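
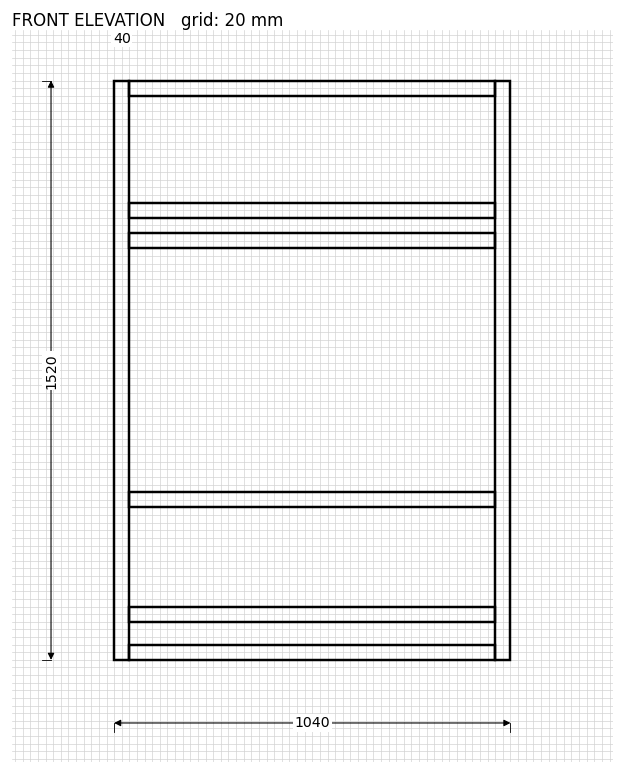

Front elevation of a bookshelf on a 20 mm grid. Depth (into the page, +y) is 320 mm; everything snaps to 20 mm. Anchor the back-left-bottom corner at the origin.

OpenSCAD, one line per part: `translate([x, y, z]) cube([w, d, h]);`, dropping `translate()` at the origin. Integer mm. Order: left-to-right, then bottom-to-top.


cube([40, 320, 1520]);
translate([40, 0, 0]) cube([960, 320, 40]);
translate([40, 0, 100]) cube([960, 320, 40]);
translate([40, 0, 400]) cube([960, 320, 40]);
translate([40, 0, 1080]) cube([960, 320, 40]);
translate([40, 0, 1160]) cube([960, 320, 40]);
translate([40, 0, 1480]) cube([960, 320, 40]);
translate([1000, 0, 0]) cube([40, 320, 1520]);


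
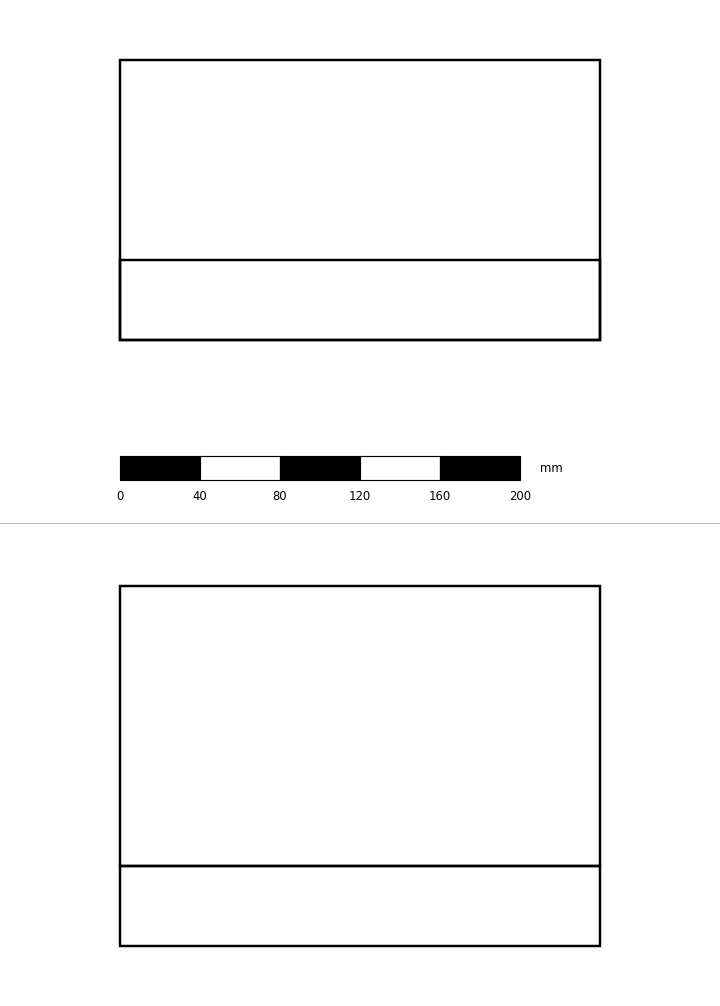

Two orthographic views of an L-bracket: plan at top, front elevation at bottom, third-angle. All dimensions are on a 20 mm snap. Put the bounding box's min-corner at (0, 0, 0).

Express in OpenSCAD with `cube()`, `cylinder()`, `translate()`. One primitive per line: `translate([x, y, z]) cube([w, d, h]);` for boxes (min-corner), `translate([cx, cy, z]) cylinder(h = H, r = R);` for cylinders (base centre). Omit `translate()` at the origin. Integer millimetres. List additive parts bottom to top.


cube([240, 140, 40]);
translate([0, 0, 40]) cube([240, 40, 140]);


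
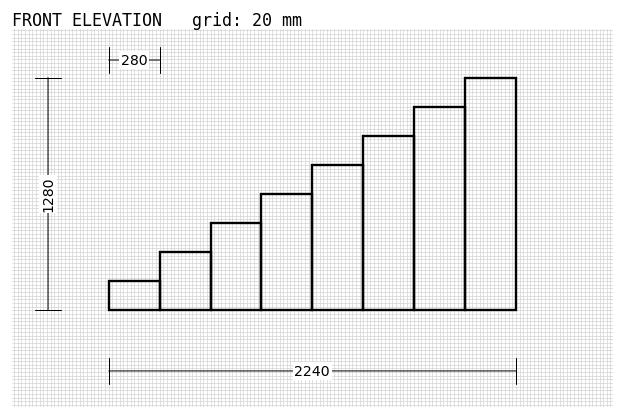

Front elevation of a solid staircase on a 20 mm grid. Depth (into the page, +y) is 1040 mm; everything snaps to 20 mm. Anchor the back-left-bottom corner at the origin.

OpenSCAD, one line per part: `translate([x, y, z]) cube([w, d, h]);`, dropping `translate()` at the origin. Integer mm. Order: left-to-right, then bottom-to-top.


cube([280, 1040, 160]);
translate([280, 0, 0]) cube([280, 1040, 320]);
translate([560, 0, 0]) cube([280, 1040, 480]);
translate([840, 0, 0]) cube([280, 1040, 640]);
translate([1120, 0, 0]) cube([280, 1040, 800]);
translate([1400, 0, 0]) cube([280, 1040, 960]);
translate([1680, 0, 0]) cube([280, 1040, 1120]);
translate([1960, 0, 0]) cube([280, 1040, 1280]);


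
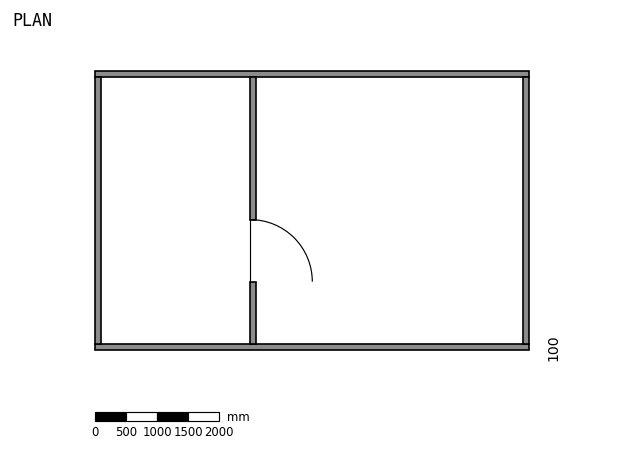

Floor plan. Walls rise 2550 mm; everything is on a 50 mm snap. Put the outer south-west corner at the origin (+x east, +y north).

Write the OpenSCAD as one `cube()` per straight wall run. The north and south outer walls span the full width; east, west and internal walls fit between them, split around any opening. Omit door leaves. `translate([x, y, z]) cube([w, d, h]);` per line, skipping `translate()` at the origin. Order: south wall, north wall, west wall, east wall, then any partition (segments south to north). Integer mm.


cube([7000, 100, 2550]);
translate([0, 4400, 0]) cube([7000, 100, 2550]);
translate([0, 100, 0]) cube([100, 4300, 2550]);
translate([6900, 100, 0]) cube([100, 4300, 2550]);
translate([2500, 100, 0]) cube([100, 1000, 2550]);
translate([2500, 2100, 0]) cube([100, 2300, 2550]);


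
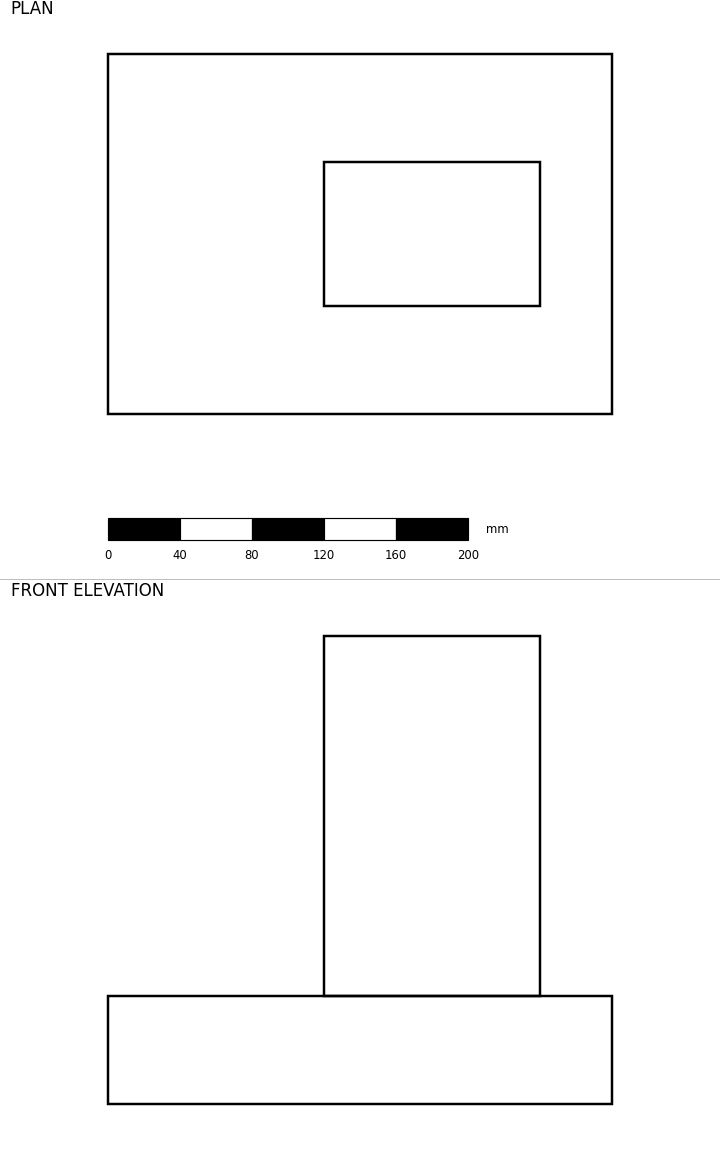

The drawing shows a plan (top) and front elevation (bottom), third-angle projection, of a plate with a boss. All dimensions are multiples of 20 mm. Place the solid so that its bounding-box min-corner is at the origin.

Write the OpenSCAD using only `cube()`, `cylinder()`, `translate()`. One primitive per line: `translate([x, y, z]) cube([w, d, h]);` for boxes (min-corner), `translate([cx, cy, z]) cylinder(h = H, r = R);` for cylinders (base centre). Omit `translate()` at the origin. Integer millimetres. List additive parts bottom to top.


cube([280, 200, 60]);
translate([120, 60, 60]) cube([120, 80, 200]);


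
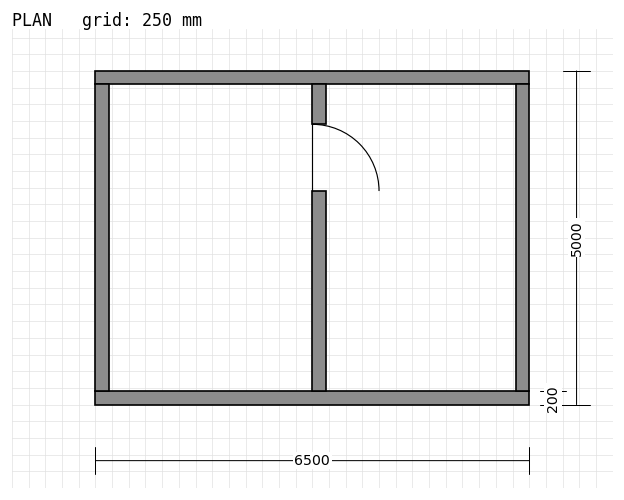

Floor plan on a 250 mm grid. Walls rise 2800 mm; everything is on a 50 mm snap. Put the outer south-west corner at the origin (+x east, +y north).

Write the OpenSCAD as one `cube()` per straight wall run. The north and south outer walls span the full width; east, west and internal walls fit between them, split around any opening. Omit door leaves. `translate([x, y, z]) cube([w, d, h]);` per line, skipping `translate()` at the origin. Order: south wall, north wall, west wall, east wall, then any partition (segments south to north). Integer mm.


cube([6500, 200, 2800]);
translate([0, 4800, 0]) cube([6500, 200, 2800]);
translate([0, 200, 0]) cube([200, 4600, 2800]);
translate([6300, 200, 0]) cube([200, 4600, 2800]);
translate([3250, 200, 0]) cube([200, 3000, 2800]);
translate([3250, 4200, 0]) cube([200, 600, 2800]);


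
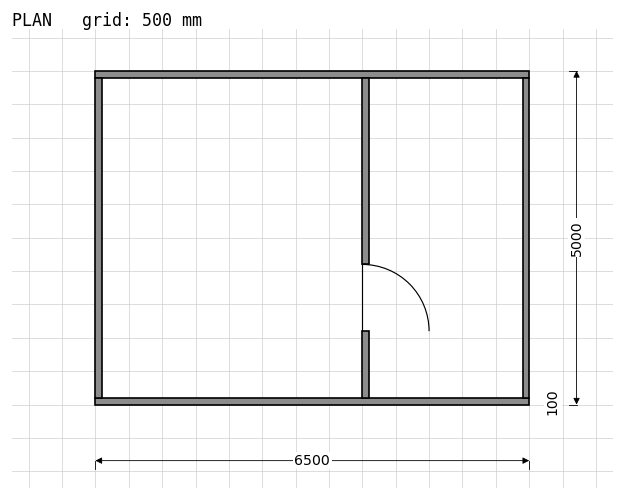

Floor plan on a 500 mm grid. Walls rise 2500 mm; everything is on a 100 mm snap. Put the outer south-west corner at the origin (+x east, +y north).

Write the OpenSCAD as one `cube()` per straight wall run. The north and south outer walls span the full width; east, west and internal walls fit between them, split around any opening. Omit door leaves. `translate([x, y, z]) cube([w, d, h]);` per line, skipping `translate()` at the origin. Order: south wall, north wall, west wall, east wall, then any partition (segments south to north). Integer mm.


cube([6500, 100, 2500]);
translate([0, 4900, 0]) cube([6500, 100, 2500]);
translate([0, 100, 0]) cube([100, 4800, 2500]);
translate([6400, 100, 0]) cube([100, 4800, 2500]);
translate([4000, 100, 0]) cube([100, 1000, 2500]);
translate([4000, 2100, 0]) cube([100, 2800, 2500]);


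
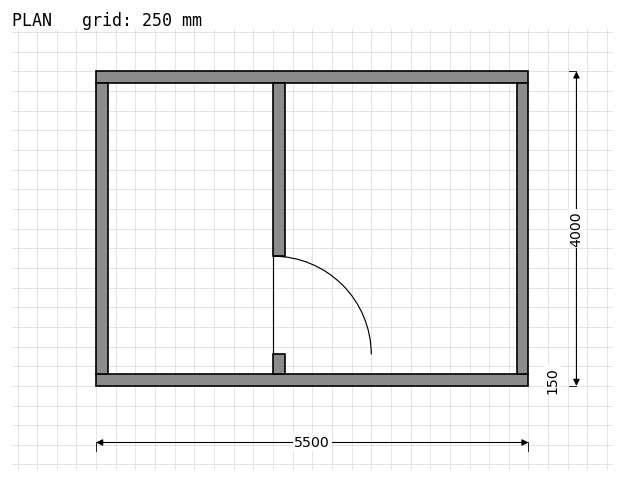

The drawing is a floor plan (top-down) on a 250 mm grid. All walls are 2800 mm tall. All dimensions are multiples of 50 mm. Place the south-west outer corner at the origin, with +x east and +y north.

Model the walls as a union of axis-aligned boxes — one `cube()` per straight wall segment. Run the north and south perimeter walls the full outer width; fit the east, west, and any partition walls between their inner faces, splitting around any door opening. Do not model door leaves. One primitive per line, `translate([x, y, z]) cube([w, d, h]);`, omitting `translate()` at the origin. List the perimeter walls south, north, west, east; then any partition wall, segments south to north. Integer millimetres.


cube([5500, 150, 2800]);
translate([0, 3850, 0]) cube([5500, 150, 2800]);
translate([0, 150, 0]) cube([150, 3700, 2800]);
translate([5350, 150, 0]) cube([150, 3700, 2800]);
translate([2250, 150, 0]) cube([150, 250, 2800]);
translate([2250, 1650, 0]) cube([150, 2200, 2800]);


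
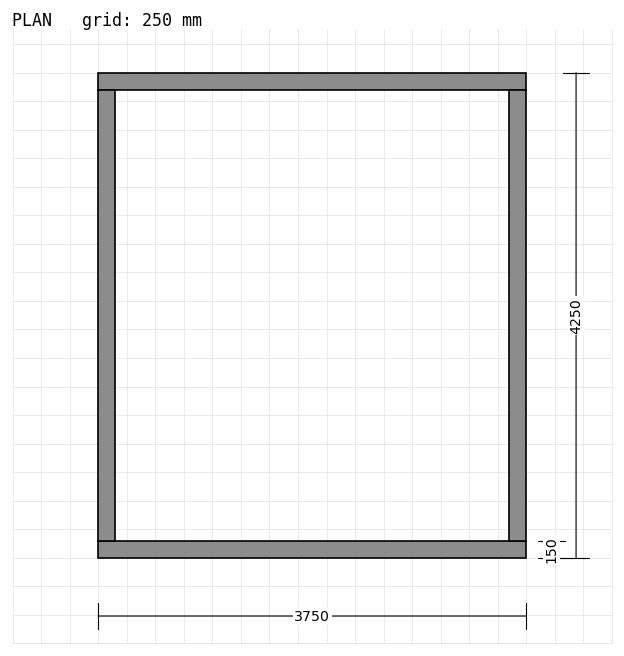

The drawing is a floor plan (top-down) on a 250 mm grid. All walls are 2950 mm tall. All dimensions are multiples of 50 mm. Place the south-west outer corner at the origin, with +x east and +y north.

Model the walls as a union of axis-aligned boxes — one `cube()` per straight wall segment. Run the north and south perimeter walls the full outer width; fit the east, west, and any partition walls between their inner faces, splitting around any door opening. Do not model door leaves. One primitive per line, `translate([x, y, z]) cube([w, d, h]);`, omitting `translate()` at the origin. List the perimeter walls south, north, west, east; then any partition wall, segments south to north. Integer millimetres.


cube([3750, 150, 2950]);
translate([0, 4100, 0]) cube([3750, 150, 2950]);
translate([0, 150, 0]) cube([150, 3950, 2950]);
translate([3600, 150, 0]) cube([150, 3950, 2950]);


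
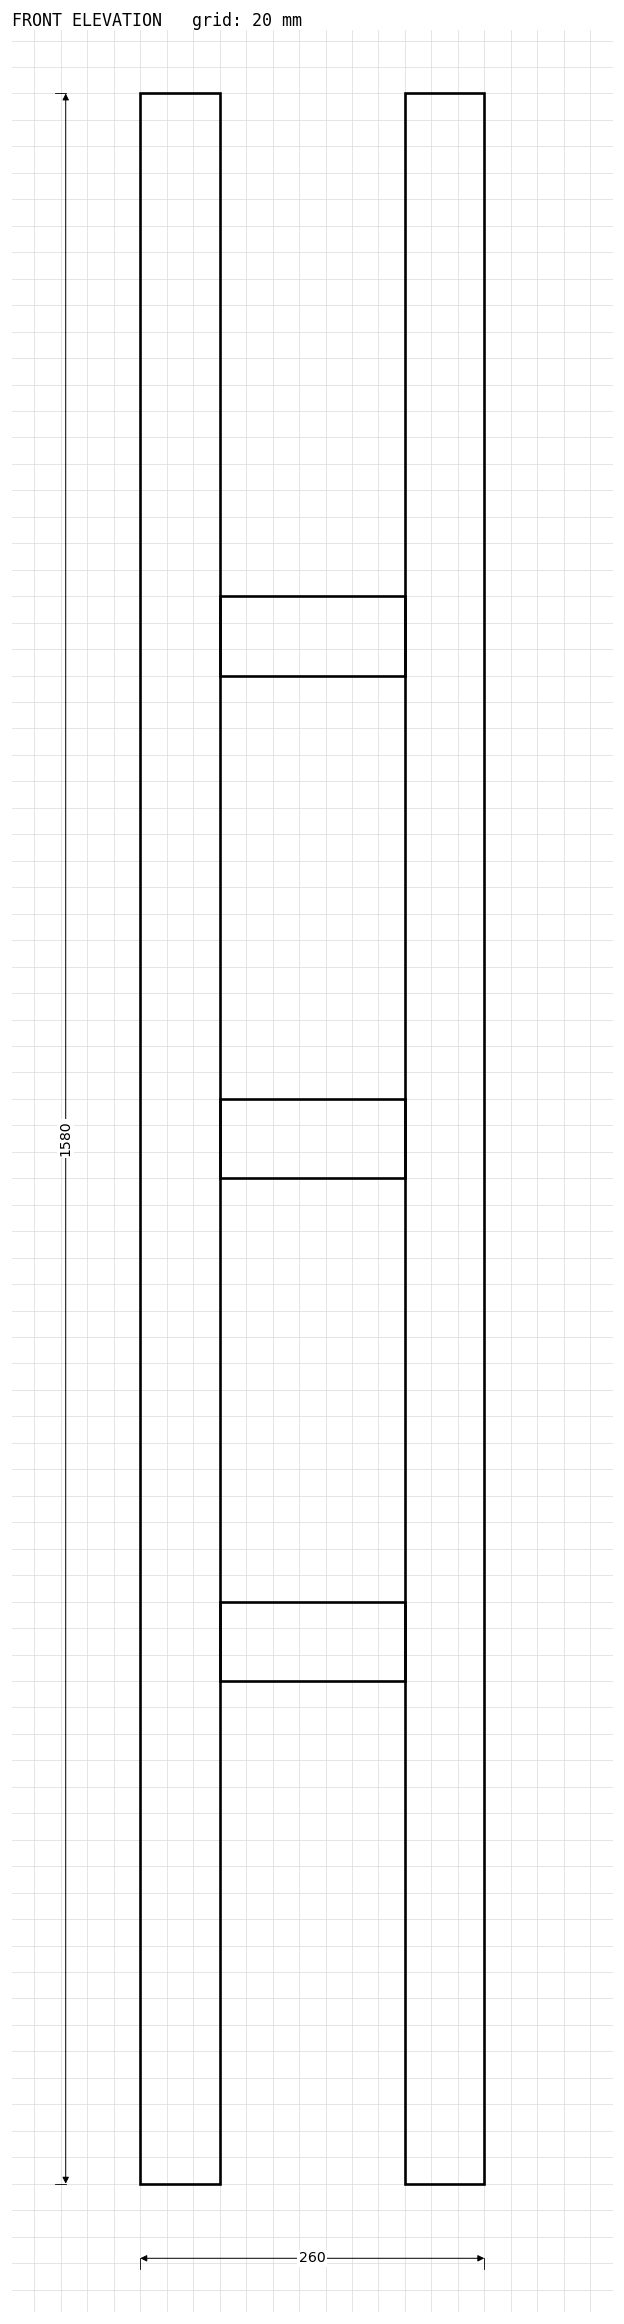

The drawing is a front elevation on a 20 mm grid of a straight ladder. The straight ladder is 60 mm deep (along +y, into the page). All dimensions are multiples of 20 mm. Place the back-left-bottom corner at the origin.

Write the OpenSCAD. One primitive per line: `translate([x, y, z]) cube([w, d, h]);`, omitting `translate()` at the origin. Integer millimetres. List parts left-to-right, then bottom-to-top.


cube([60, 60, 1580]);
translate([60, 0, 380]) cube([140, 60, 60]);
translate([60, 0, 760]) cube([140, 60, 60]);
translate([60, 0, 1140]) cube([140, 60, 60]);
translate([200, 0, 0]) cube([60, 60, 1580]);


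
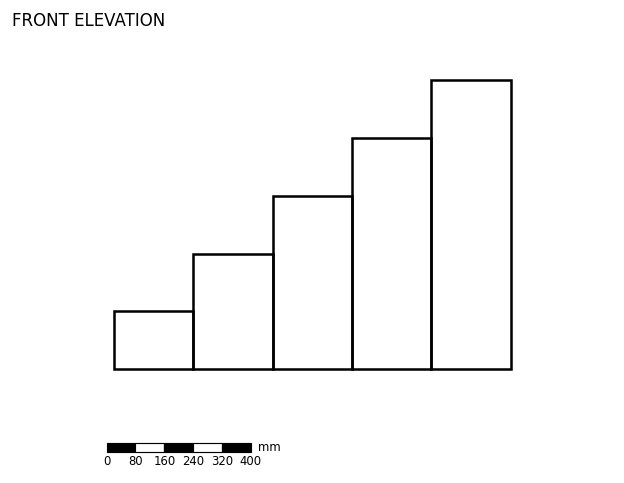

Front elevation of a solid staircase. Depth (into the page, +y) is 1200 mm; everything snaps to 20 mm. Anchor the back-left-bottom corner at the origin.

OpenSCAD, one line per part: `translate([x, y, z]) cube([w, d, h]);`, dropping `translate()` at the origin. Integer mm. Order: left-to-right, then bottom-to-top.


cube([220, 1200, 160]);
translate([220, 0, 0]) cube([220, 1200, 320]);
translate([440, 0, 0]) cube([220, 1200, 480]);
translate([660, 0, 0]) cube([220, 1200, 640]);
translate([880, 0, 0]) cube([220, 1200, 800]);


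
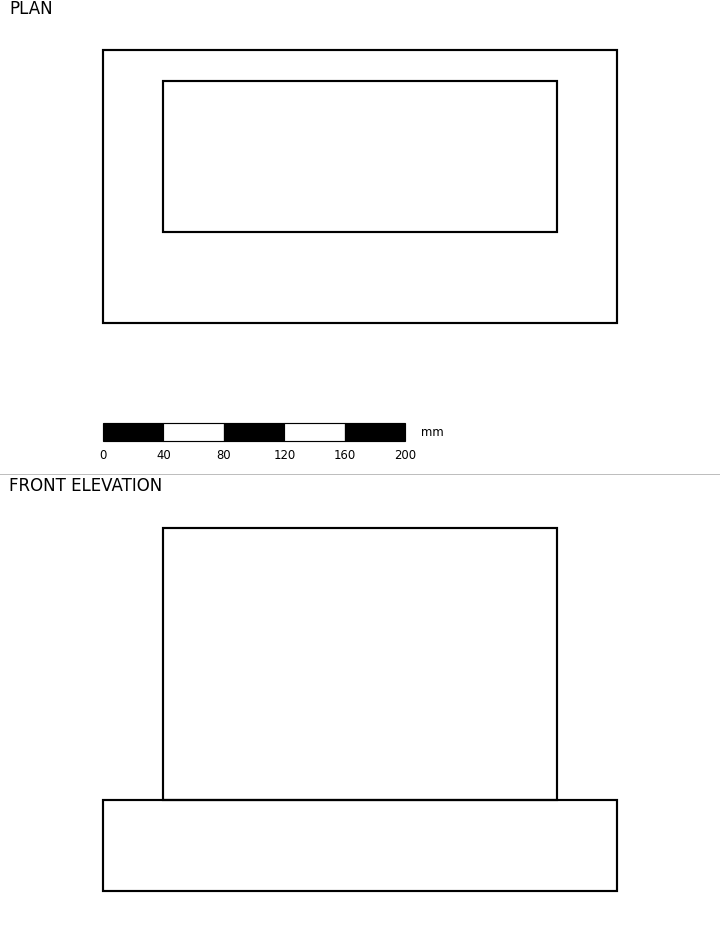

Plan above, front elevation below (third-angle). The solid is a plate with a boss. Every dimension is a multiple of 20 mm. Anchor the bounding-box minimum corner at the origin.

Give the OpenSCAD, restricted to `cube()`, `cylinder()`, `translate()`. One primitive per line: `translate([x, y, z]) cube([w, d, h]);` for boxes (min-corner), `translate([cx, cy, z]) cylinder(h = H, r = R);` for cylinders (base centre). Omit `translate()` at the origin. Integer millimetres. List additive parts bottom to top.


cube([340, 180, 60]);
translate([40, 60, 60]) cube([260, 100, 180]);


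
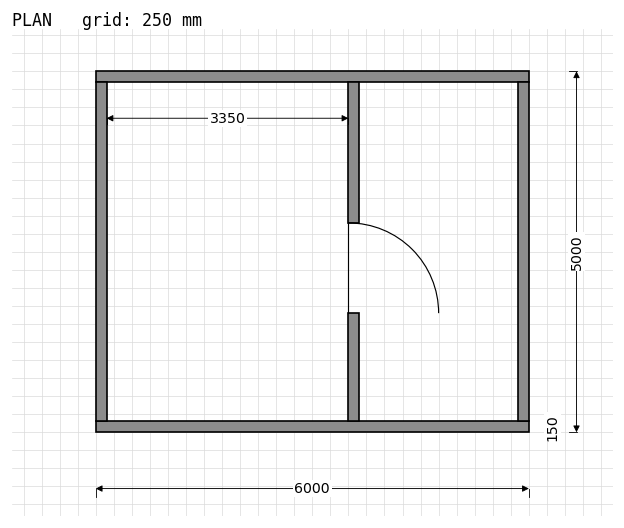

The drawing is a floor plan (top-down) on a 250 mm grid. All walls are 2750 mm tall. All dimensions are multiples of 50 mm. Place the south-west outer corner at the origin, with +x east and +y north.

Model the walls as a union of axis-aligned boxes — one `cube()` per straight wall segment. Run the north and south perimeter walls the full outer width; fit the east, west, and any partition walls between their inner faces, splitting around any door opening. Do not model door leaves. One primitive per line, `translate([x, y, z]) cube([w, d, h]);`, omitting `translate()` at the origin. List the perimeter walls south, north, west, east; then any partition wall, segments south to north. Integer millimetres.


cube([6000, 150, 2750]);
translate([0, 4850, 0]) cube([6000, 150, 2750]);
translate([0, 150, 0]) cube([150, 4700, 2750]);
translate([5850, 150, 0]) cube([150, 4700, 2750]);
translate([3500, 150, 0]) cube([150, 1500, 2750]);
translate([3500, 2900, 0]) cube([150, 1950, 2750]);


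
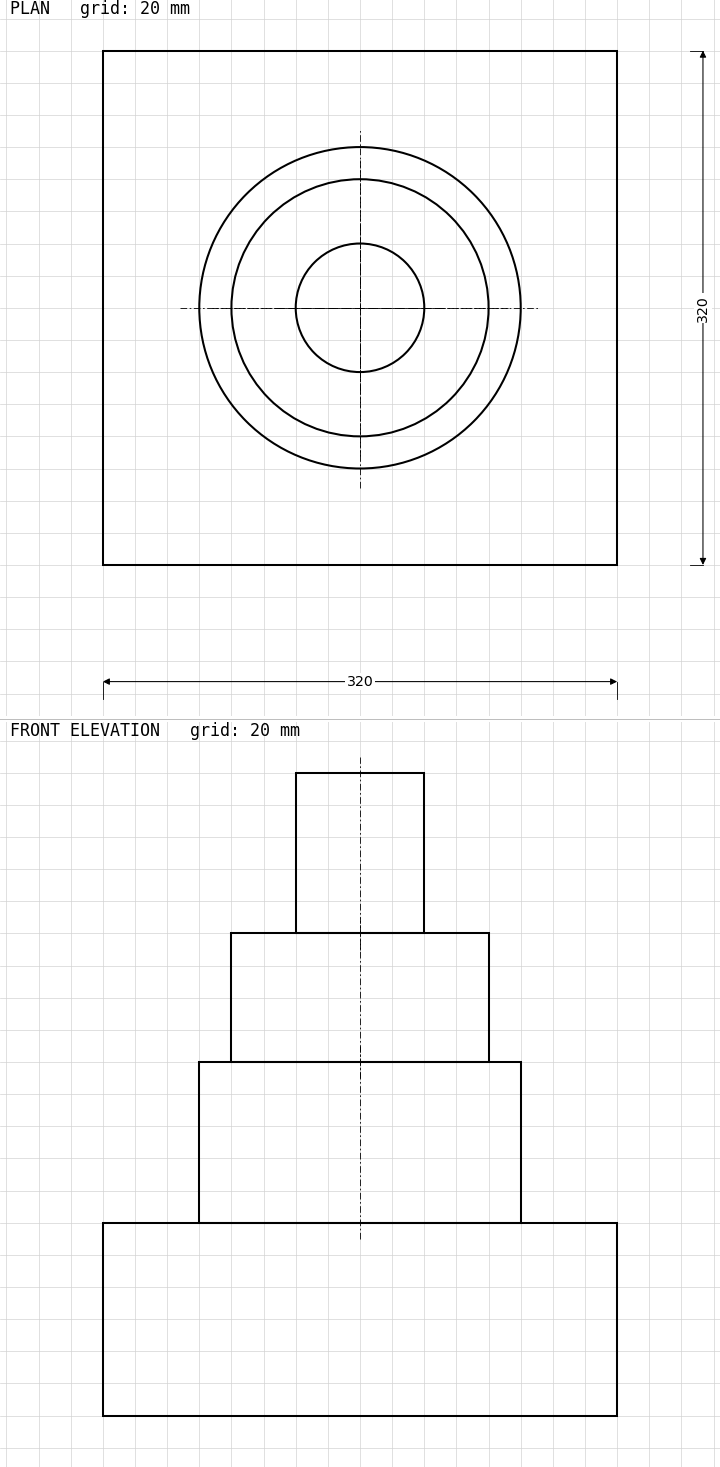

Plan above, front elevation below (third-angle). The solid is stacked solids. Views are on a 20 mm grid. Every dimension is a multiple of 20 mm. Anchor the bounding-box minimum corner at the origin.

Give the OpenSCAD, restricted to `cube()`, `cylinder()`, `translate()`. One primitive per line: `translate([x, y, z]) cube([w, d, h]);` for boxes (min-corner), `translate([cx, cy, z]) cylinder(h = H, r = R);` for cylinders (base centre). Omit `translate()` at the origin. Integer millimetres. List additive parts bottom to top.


cube([320, 320, 120]);
translate([160, 160, 120]) cylinder(h = 100, r = 100);
translate([160, 160, 220]) cylinder(h = 80, r = 80);
translate([160, 160, 300]) cylinder(h = 100, r = 40);


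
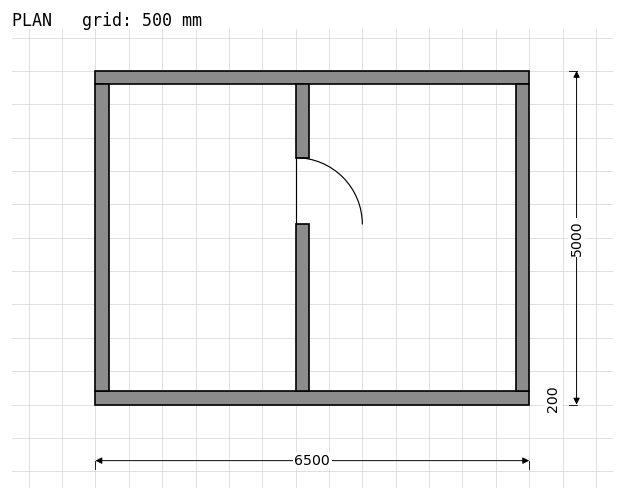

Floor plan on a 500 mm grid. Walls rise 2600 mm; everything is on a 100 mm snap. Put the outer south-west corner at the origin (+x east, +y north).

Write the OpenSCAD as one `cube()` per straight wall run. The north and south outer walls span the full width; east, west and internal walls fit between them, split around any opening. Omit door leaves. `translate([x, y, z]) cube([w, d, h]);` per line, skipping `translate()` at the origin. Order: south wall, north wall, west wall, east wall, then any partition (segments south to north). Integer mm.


cube([6500, 200, 2600]);
translate([0, 4800, 0]) cube([6500, 200, 2600]);
translate([0, 200, 0]) cube([200, 4600, 2600]);
translate([6300, 200, 0]) cube([200, 4600, 2600]);
translate([3000, 200, 0]) cube([200, 2500, 2600]);
translate([3000, 3700, 0]) cube([200, 1100, 2600]);


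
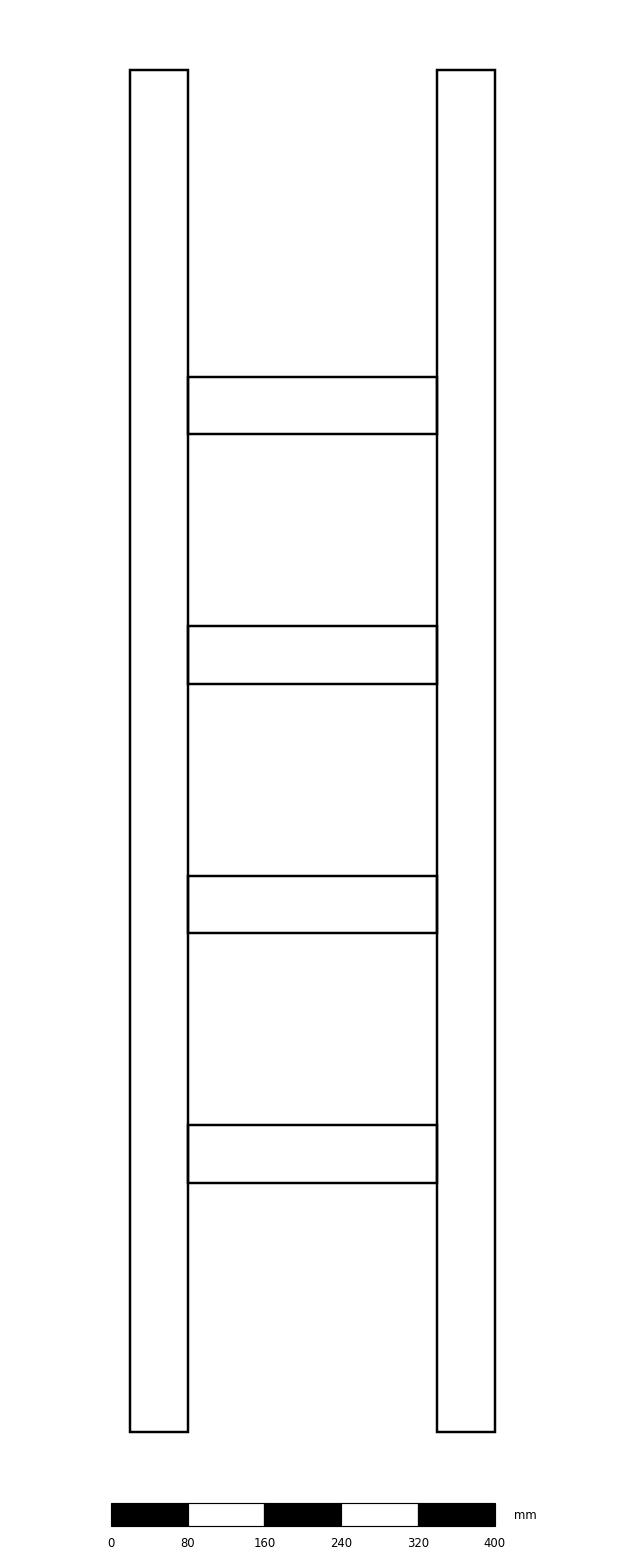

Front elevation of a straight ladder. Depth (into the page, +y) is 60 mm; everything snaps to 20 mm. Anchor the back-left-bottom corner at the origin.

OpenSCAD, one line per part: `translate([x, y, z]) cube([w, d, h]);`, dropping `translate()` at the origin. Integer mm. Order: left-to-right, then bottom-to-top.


cube([60, 60, 1420]);
translate([60, 0, 260]) cube([260, 60, 60]);
translate([60, 0, 520]) cube([260, 60, 60]);
translate([60, 0, 780]) cube([260, 60, 60]);
translate([60, 0, 1040]) cube([260, 60, 60]);
translate([320, 0, 0]) cube([60, 60, 1420]);


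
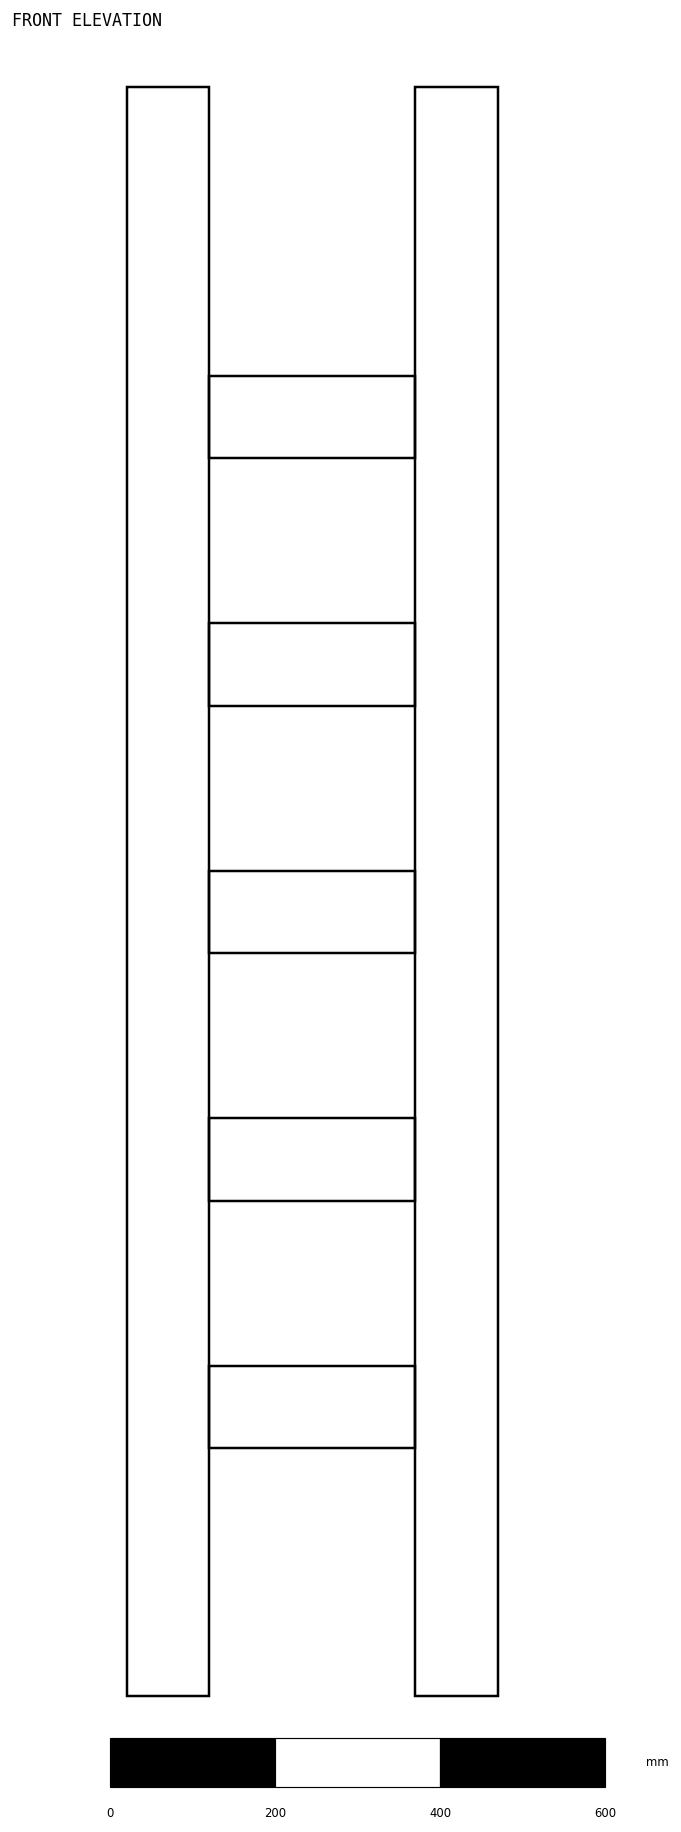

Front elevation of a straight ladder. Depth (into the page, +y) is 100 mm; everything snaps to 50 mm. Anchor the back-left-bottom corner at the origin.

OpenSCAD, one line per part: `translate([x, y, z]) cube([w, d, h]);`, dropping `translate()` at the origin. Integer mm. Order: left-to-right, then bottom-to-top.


cube([100, 100, 1950]);
translate([100, 0, 300]) cube([250, 100, 100]);
translate([100, 0, 600]) cube([250, 100, 100]);
translate([100, 0, 900]) cube([250, 100, 100]);
translate([100, 0, 1200]) cube([250, 100, 100]);
translate([100, 0, 1500]) cube([250, 100, 100]);
translate([350, 0, 0]) cube([100, 100, 1950]);


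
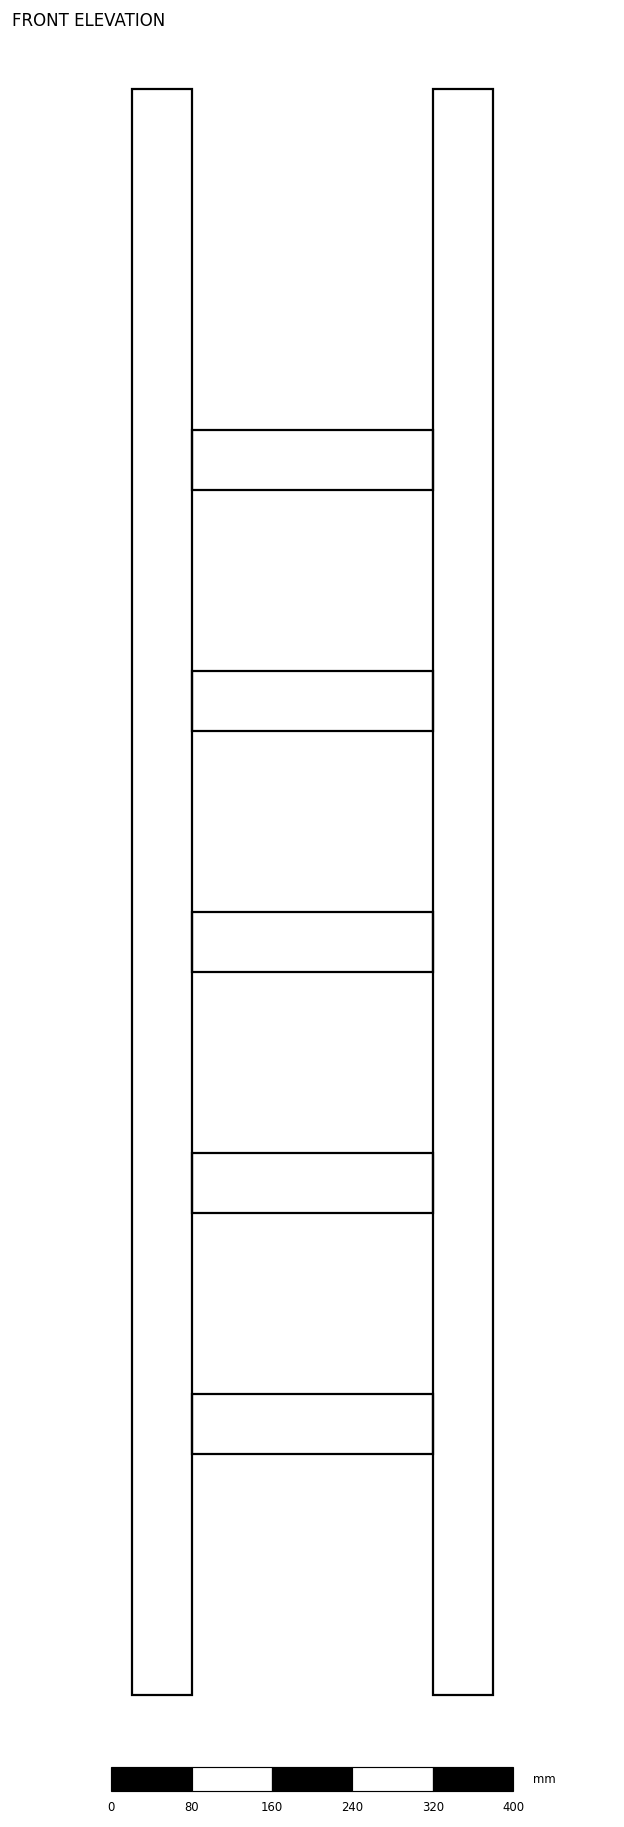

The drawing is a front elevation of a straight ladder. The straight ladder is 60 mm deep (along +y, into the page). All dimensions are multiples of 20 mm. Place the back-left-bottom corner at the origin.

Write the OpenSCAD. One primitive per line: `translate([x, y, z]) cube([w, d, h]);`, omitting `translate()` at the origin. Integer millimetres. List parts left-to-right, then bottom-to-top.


cube([60, 60, 1600]);
translate([60, 0, 240]) cube([240, 60, 60]);
translate([60, 0, 480]) cube([240, 60, 60]);
translate([60, 0, 720]) cube([240, 60, 60]);
translate([60, 0, 960]) cube([240, 60, 60]);
translate([60, 0, 1200]) cube([240, 60, 60]);
translate([300, 0, 0]) cube([60, 60, 1600]);


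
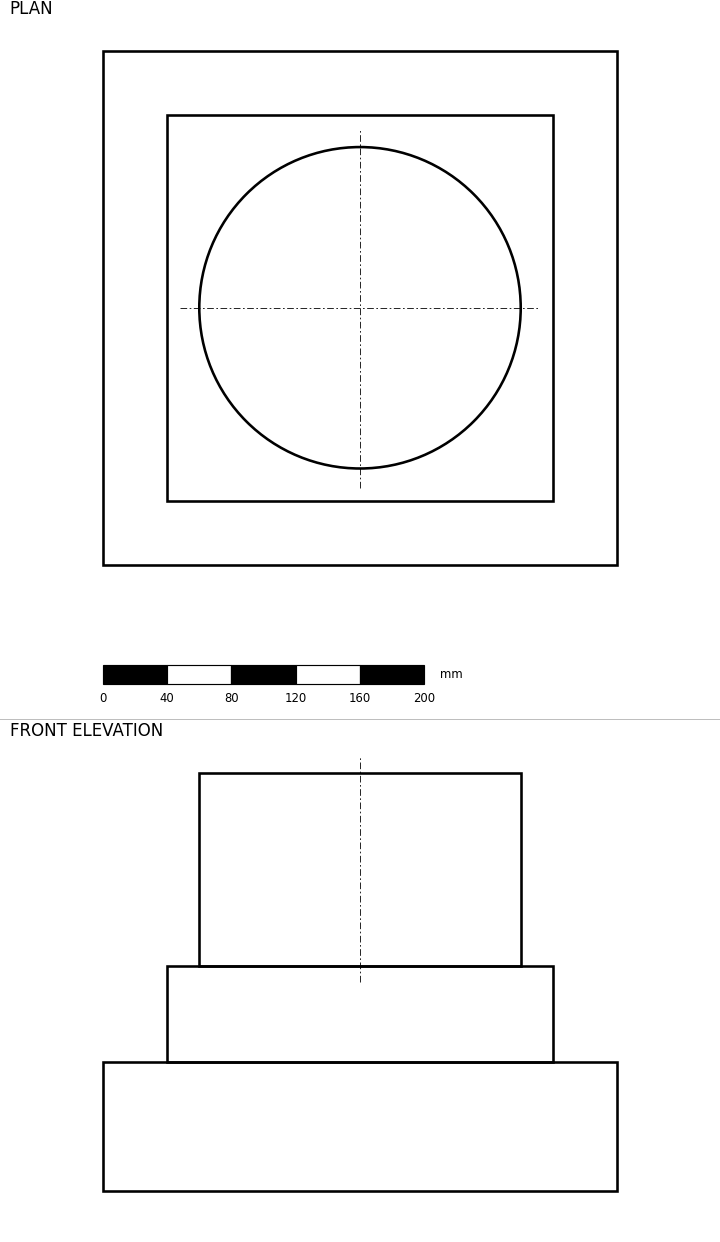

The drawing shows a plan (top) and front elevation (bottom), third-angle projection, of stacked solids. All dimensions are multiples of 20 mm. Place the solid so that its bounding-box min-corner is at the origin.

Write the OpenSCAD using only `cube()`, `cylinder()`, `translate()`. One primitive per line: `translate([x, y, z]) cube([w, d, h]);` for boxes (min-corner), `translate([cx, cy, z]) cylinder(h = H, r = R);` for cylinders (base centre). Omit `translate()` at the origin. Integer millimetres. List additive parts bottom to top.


cube([320, 320, 80]);
translate([40, 40, 80]) cube([240, 240, 60]);
translate([160, 160, 140]) cylinder(h = 120, r = 100);


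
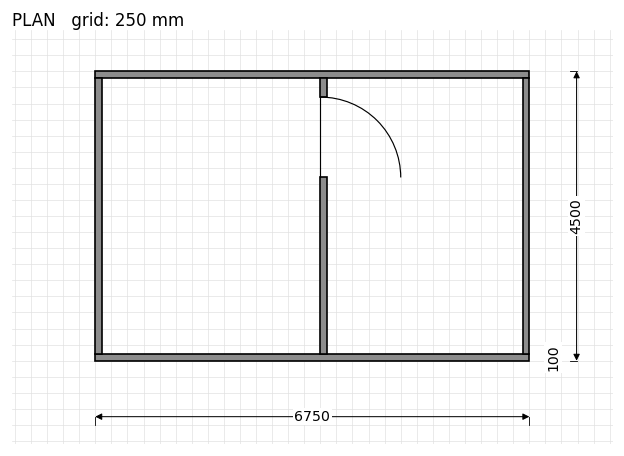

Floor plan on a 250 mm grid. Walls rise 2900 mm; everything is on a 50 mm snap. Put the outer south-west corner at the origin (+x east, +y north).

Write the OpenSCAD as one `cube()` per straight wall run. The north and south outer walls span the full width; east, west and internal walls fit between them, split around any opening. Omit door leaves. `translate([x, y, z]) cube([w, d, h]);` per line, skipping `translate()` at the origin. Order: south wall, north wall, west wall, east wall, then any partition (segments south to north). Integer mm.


cube([6750, 100, 2900]);
translate([0, 4400, 0]) cube([6750, 100, 2900]);
translate([0, 100, 0]) cube([100, 4300, 2900]);
translate([6650, 100, 0]) cube([100, 4300, 2900]);
translate([3500, 100, 0]) cube([100, 2750, 2900]);
translate([3500, 4100, 0]) cube([100, 300, 2900]);


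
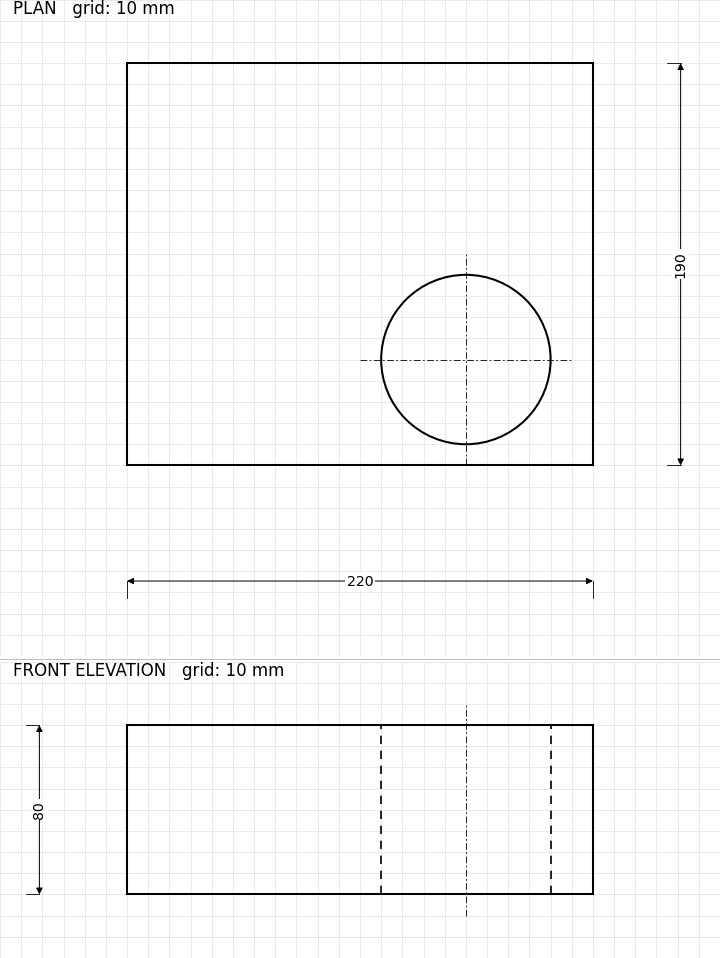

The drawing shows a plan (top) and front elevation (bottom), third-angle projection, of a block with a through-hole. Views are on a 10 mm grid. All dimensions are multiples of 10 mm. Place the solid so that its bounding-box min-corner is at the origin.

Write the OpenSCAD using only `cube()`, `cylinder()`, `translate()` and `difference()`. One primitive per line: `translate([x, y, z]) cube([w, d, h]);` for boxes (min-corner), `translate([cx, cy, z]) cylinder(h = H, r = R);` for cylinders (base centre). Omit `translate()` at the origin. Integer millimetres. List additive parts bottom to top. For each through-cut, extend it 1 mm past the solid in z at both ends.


difference() {
  cube([220, 190, 80]);
  translate([160, 50, -1]) cylinder(h = 82, r = 40);
}


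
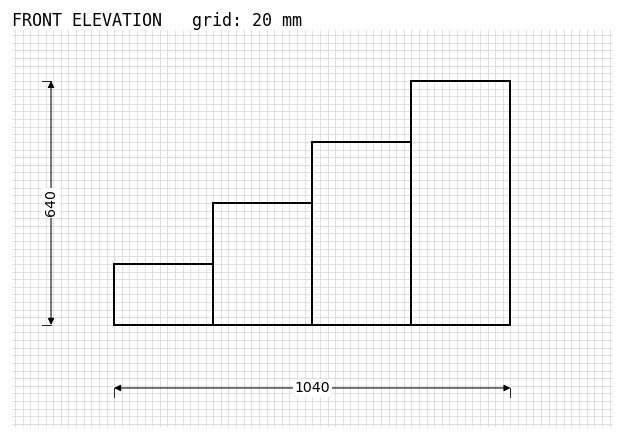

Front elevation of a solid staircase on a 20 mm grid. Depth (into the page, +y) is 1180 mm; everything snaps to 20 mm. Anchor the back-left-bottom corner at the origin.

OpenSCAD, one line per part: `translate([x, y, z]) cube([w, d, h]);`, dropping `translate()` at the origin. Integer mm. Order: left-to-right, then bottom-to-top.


cube([260, 1180, 160]);
translate([260, 0, 0]) cube([260, 1180, 320]);
translate([520, 0, 0]) cube([260, 1180, 480]);
translate([780, 0, 0]) cube([260, 1180, 640]);


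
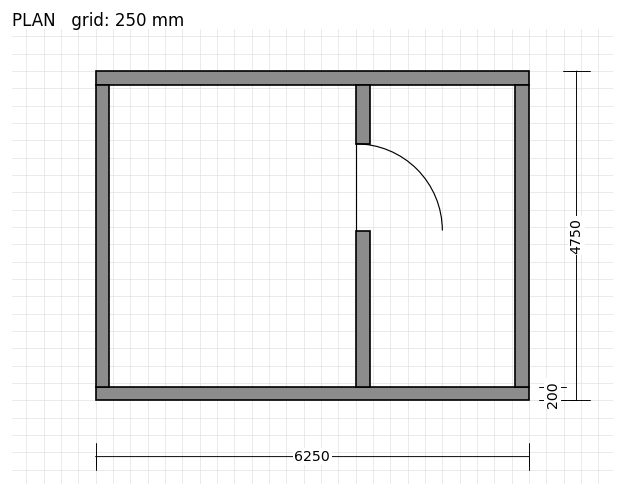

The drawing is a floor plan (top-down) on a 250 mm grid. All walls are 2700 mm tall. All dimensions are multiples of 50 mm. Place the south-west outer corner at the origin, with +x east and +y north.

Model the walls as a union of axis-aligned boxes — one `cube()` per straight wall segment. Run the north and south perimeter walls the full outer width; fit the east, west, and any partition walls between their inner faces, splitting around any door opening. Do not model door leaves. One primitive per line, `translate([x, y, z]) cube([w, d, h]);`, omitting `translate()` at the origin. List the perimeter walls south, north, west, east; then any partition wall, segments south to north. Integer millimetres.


cube([6250, 200, 2700]);
translate([0, 4550, 0]) cube([6250, 200, 2700]);
translate([0, 200, 0]) cube([200, 4350, 2700]);
translate([6050, 200, 0]) cube([200, 4350, 2700]);
translate([3750, 200, 0]) cube([200, 2250, 2700]);
translate([3750, 3700, 0]) cube([200, 850, 2700]);


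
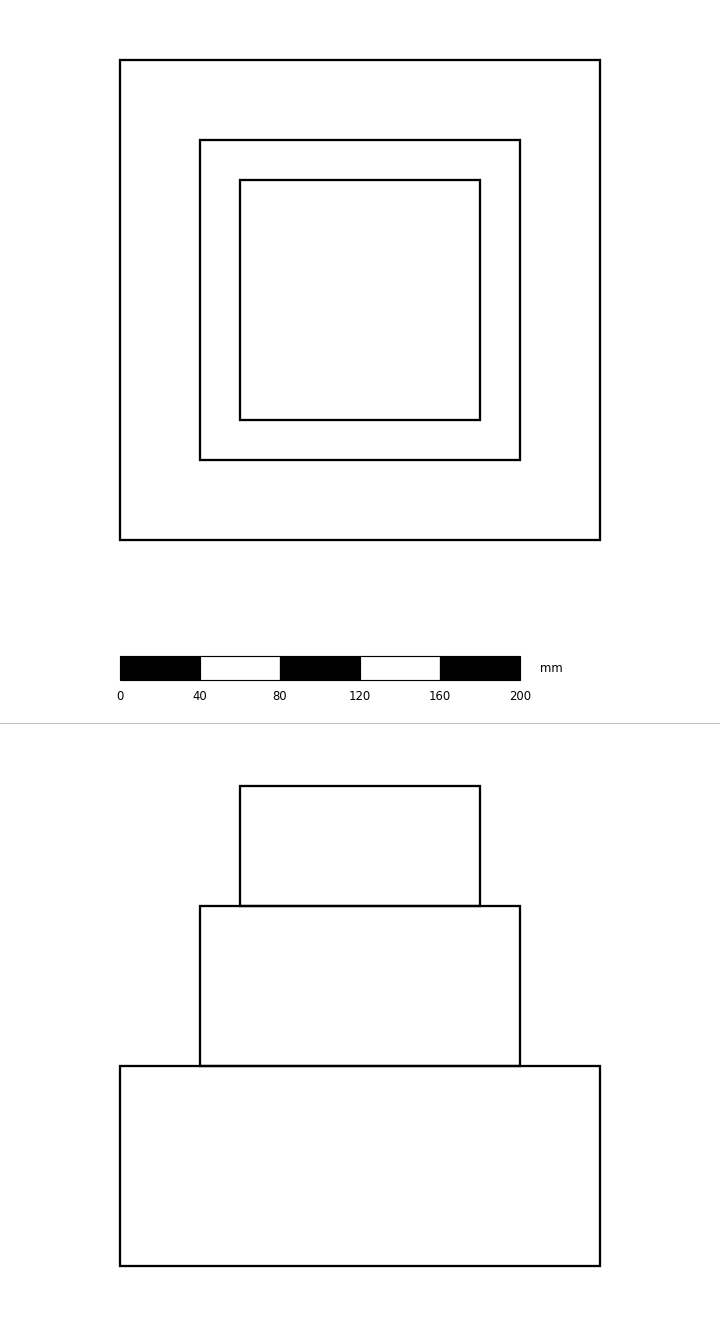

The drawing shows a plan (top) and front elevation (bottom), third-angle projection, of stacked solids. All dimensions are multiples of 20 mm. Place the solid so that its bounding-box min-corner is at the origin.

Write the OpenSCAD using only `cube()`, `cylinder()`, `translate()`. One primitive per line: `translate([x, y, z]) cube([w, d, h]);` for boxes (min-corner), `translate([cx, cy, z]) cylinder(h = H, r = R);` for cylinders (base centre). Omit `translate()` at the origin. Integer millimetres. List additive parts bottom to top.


cube([240, 240, 100]);
translate([40, 40, 100]) cube([160, 160, 80]);
translate([60, 60, 180]) cube([120, 120, 60]);


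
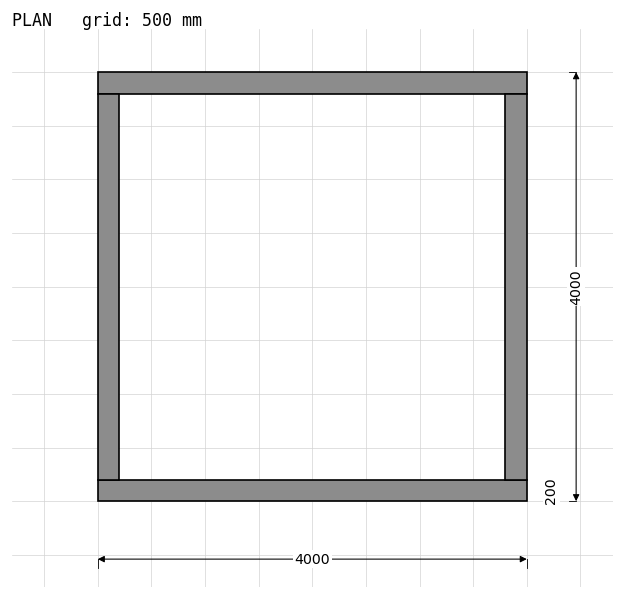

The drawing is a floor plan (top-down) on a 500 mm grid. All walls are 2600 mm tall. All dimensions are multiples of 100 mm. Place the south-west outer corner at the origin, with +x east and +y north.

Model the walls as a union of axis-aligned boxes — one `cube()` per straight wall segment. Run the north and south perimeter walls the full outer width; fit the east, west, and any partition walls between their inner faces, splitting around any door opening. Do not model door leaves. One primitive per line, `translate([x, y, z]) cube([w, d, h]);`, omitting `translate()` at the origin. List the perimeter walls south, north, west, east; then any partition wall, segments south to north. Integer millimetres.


cube([4000, 200, 2600]);
translate([0, 3800, 0]) cube([4000, 200, 2600]);
translate([0, 200, 0]) cube([200, 3600, 2600]);
translate([3800, 200, 0]) cube([200, 3600, 2600]);


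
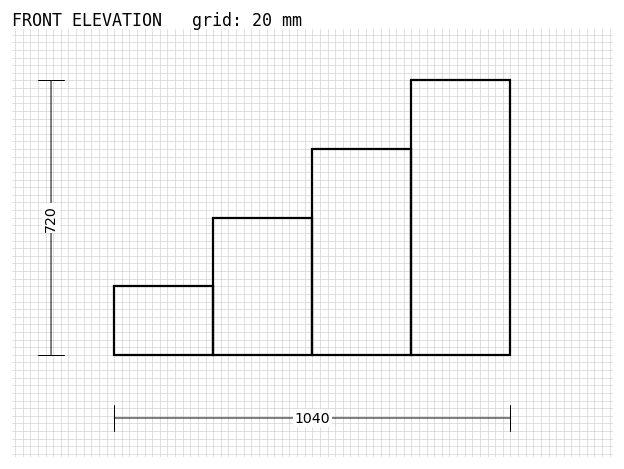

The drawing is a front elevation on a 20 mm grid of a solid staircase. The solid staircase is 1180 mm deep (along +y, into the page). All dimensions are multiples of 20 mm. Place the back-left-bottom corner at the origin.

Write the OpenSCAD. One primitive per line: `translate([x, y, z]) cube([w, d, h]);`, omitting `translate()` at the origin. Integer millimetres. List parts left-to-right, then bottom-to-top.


cube([260, 1180, 180]);
translate([260, 0, 0]) cube([260, 1180, 360]);
translate([520, 0, 0]) cube([260, 1180, 540]);
translate([780, 0, 0]) cube([260, 1180, 720]);


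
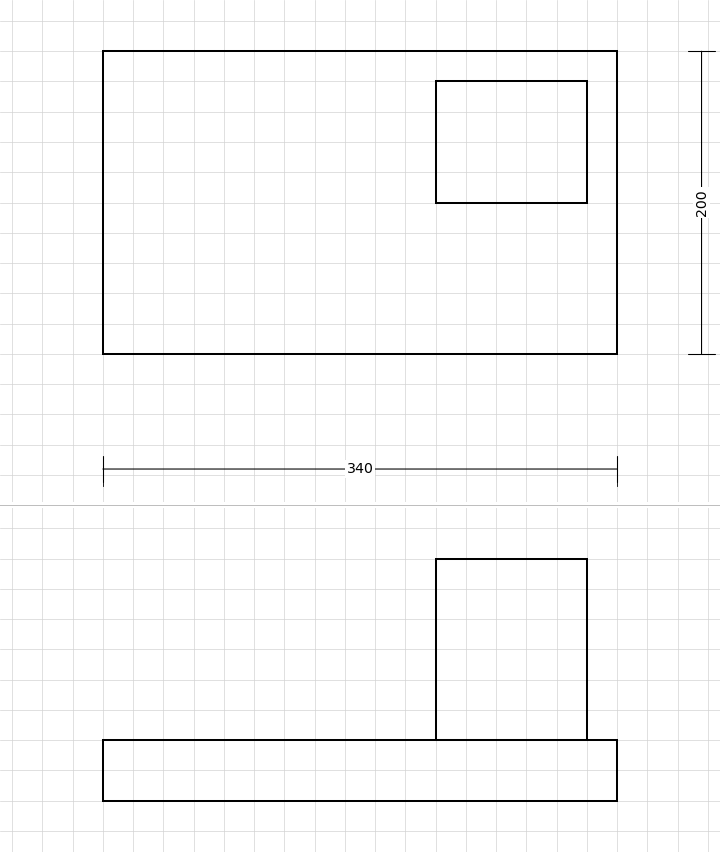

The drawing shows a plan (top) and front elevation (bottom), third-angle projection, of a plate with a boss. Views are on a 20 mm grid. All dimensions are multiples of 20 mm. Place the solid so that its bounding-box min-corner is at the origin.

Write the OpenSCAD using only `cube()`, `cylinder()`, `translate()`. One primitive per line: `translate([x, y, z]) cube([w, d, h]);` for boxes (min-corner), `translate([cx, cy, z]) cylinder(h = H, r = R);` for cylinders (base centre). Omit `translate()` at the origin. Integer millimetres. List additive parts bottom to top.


cube([340, 200, 40]);
translate([220, 100, 40]) cube([100, 80, 120]);


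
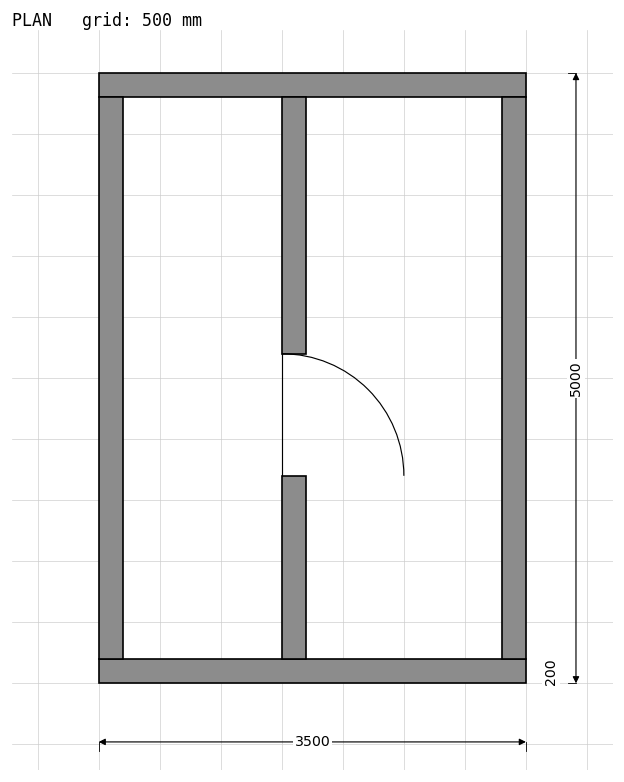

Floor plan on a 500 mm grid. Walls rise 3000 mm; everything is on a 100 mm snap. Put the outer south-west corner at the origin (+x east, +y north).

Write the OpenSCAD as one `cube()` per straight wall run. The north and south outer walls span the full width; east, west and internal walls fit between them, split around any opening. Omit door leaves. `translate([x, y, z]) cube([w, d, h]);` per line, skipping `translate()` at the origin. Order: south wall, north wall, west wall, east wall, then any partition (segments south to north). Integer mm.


cube([3500, 200, 3000]);
translate([0, 4800, 0]) cube([3500, 200, 3000]);
translate([0, 200, 0]) cube([200, 4600, 3000]);
translate([3300, 200, 0]) cube([200, 4600, 3000]);
translate([1500, 200, 0]) cube([200, 1500, 3000]);
translate([1500, 2700, 0]) cube([200, 2100, 3000]);


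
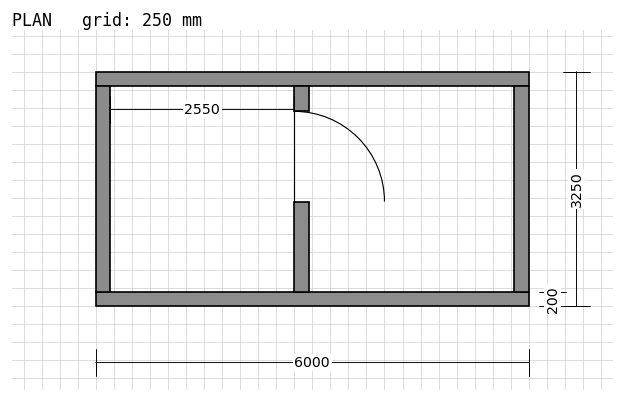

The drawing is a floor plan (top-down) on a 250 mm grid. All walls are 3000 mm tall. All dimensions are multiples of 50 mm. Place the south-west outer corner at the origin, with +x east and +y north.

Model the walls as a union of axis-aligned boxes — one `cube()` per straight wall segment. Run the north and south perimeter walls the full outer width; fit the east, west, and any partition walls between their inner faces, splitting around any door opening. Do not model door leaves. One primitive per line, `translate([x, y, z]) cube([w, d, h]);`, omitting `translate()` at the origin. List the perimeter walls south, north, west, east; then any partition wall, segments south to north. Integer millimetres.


cube([6000, 200, 3000]);
translate([0, 3050, 0]) cube([6000, 200, 3000]);
translate([0, 200, 0]) cube([200, 2850, 3000]);
translate([5800, 200, 0]) cube([200, 2850, 3000]);
translate([2750, 200, 0]) cube([200, 1250, 3000]);
translate([2750, 2700, 0]) cube([200, 350, 3000]);


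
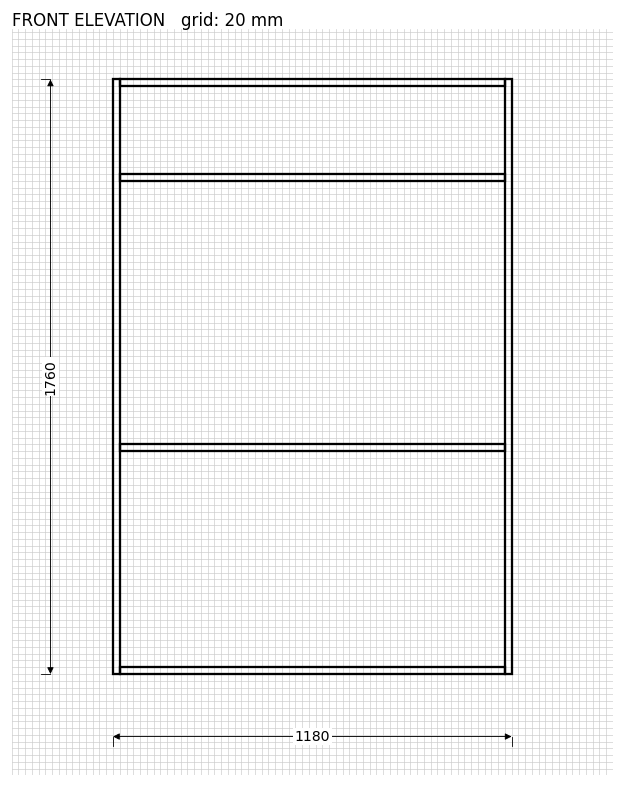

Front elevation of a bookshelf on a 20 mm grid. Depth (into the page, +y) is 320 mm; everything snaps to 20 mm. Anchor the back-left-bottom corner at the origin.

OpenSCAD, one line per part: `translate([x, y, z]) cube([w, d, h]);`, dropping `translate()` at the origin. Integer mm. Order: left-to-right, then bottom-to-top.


cube([20, 320, 1760]);
translate([20, 0, 0]) cube([1140, 320, 20]);
translate([20, 0, 660]) cube([1140, 320, 20]);
translate([20, 0, 1460]) cube([1140, 320, 20]);
translate([20, 0, 1740]) cube([1140, 320, 20]);
translate([1160, 0, 0]) cube([20, 320, 1760]);


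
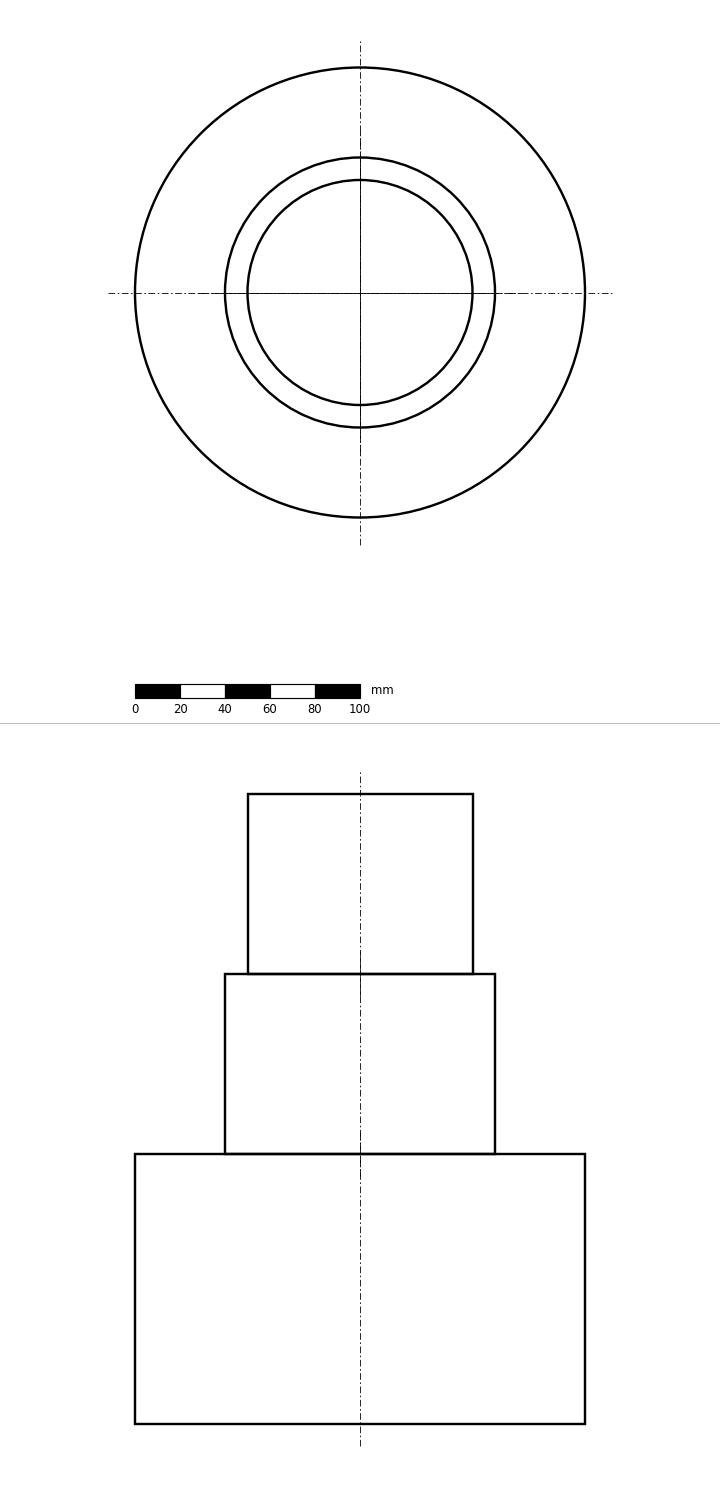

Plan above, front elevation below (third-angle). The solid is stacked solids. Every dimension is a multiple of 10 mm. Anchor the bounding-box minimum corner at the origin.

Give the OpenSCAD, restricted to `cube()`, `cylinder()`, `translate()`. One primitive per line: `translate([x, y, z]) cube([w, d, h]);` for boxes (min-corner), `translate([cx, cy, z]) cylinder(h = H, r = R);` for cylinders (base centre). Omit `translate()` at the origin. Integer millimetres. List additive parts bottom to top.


translate([100, 100, 0]) cylinder(h = 120, r = 100);
translate([100, 100, 120]) cylinder(h = 80, r = 60);
translate([100, 100, 200]) cylinder(h = 80, r = 50);


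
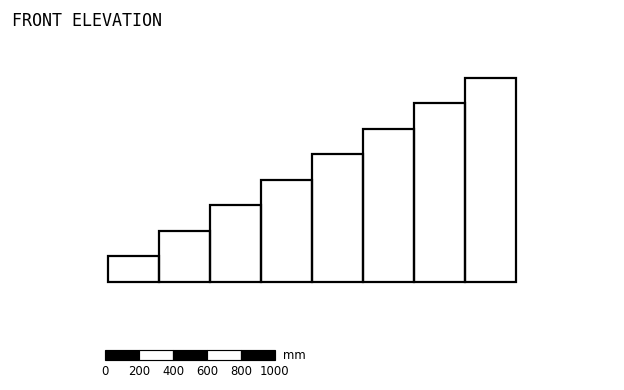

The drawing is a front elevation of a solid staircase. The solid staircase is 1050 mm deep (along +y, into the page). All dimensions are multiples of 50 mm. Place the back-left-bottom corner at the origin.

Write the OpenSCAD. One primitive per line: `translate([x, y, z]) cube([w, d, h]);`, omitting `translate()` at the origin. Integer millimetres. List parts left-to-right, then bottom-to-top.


cube([300, 1050, 150]);
translate([300, 0, 0]) cube([300, 1050, 300]);
translate([600, 0, 0]) cube([300, 1050, 450]);
translate([900, 0, 0]) cube([300, 1050, 600]);
translate([1200, 0, 0]) cube([300, 1050, 750]);
translate([1500, 0, 0]) cube([300, 1050, 900]);
translate([1800, 0, 0]) cube([300, 1050, 1050]);
translate([2100, 0, 0]) cube([300, 1050, 1200]);


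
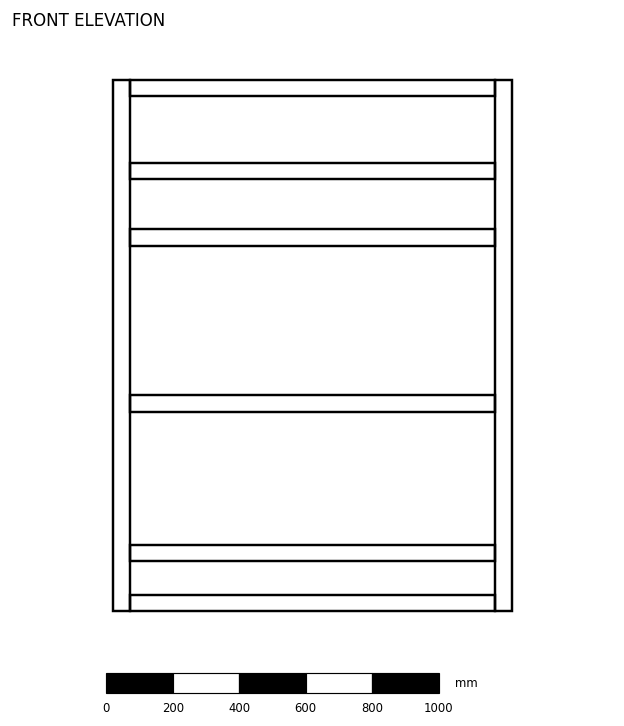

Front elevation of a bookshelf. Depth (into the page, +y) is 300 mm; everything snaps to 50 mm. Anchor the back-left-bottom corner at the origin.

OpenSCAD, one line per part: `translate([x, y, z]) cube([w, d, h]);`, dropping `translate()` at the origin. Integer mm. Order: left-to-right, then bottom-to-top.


cube([50, 300, 1600]);
translate([50, 0, 0]) cube([1100, 300, 50]);
translate([50, 0, 150]) cube([1100, 300, 50]);
translate([50, 0, 600]) cube([1100, 300, 50]);
translate([50, 0, 1100]) cube([1100, 300, 50]);
translate([50, 0, 1300]) cube([1100, 300, 50]);
translate([50, 0, 1550]) cube([1100, 300, 50]);
translate([1150, 0, 0]) cube([50, 300, 1600]);


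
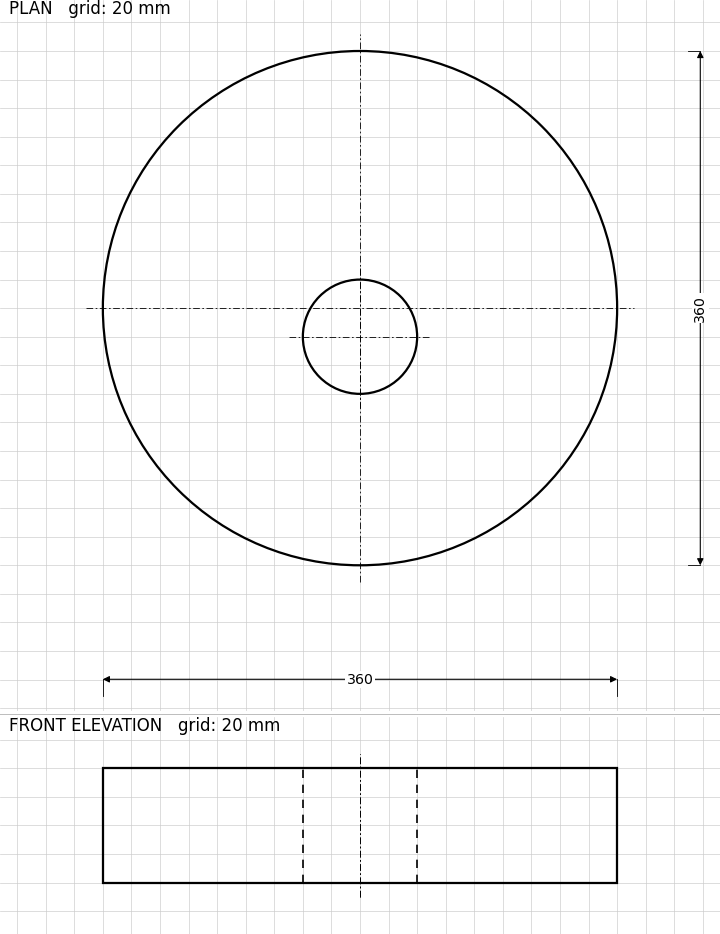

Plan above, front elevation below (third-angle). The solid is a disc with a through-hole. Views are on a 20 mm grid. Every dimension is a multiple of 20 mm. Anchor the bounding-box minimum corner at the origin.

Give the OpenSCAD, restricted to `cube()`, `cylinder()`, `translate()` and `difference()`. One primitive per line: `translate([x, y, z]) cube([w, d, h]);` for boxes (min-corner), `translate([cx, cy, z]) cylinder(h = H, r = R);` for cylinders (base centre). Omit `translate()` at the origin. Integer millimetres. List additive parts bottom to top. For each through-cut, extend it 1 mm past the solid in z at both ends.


difference() {
  translate([180, 180, 0]) cylinder(h = 80, r = 180);
  translate([180, 160, -1]) cylinder(h = 82, r = 40);
}


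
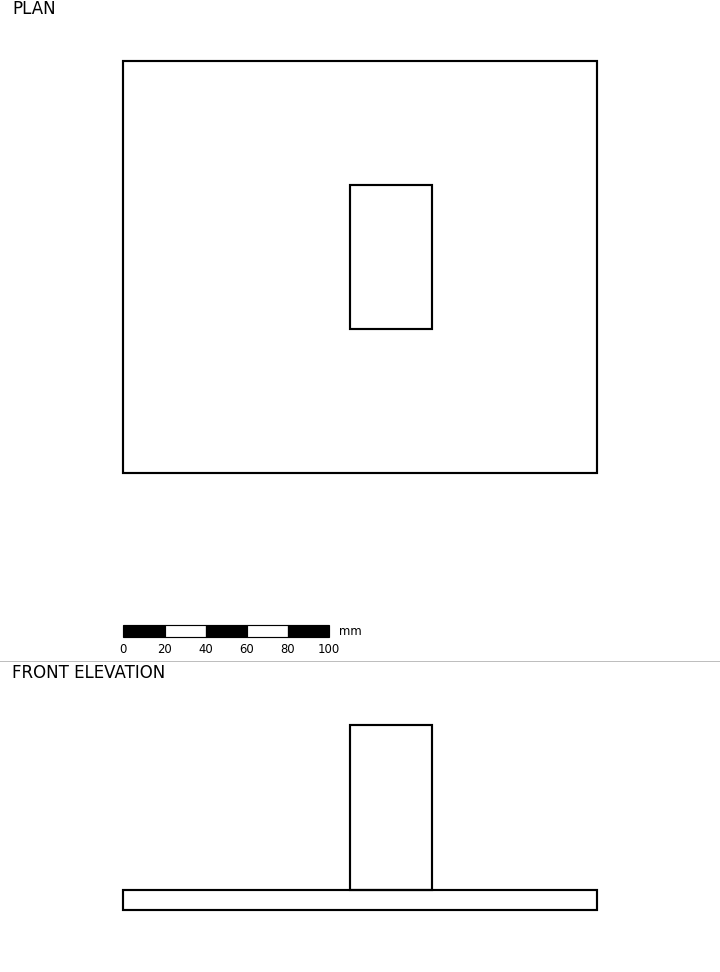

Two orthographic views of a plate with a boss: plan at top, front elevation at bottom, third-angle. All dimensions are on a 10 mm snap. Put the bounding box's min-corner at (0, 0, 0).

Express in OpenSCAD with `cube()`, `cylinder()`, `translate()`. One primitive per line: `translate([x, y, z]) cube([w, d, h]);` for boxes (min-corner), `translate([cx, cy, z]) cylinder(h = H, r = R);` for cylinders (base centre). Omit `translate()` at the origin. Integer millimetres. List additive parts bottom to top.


cube([230, 200, 10]);
translate([110, 70, 10]) cube([40, 70, 80]);


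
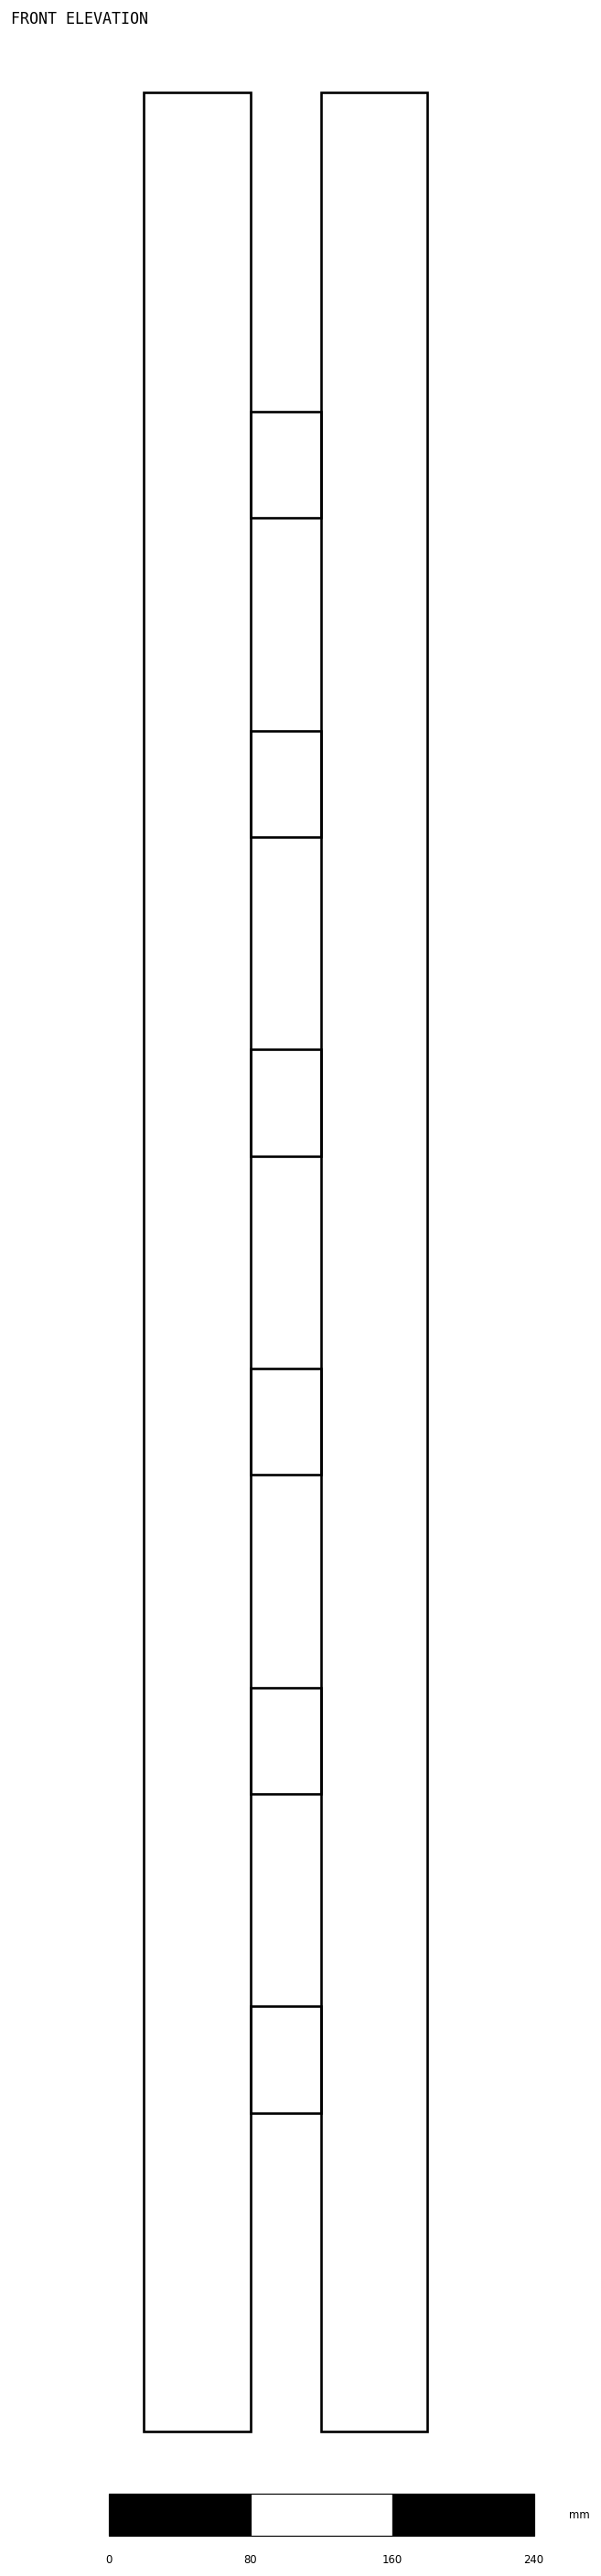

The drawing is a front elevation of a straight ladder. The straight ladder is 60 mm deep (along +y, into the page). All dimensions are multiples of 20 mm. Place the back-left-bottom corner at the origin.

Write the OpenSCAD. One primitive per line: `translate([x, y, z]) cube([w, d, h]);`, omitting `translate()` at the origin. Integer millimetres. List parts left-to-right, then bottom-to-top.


cube([60, 60, 1320]);
translate([60, 0, 180]) cube([40, 60, 60]);
translate([60, 0, 360]) cube([40, 60, 60]);
translate([60, 0, 540]) cube([40, 60, 60]);
translate([60, 0, 720]) cube([40, 60, 60]);
translate([60, 0, 900]) cube([40, 60, 60]);
translate([60, 0, 1080]) cube([40, 60, 60]);
translate([100, 0, 0]) cube([60, 60, 1320]);
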